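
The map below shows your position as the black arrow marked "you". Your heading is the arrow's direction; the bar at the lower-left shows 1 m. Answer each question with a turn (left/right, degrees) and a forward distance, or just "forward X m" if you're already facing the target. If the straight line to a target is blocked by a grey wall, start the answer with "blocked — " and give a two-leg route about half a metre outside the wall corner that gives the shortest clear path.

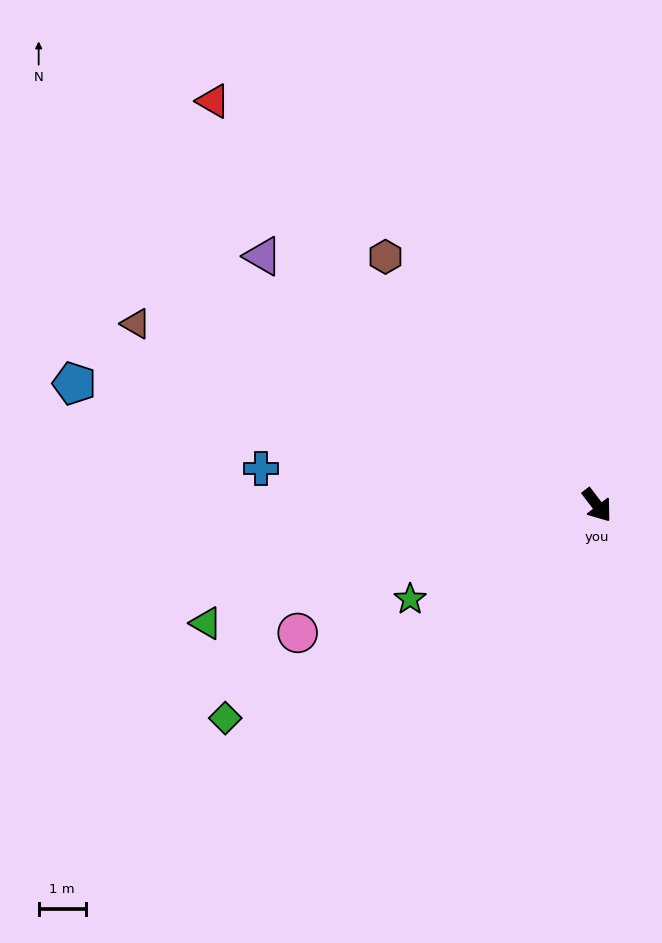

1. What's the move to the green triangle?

turn right 111°, forward 8.7 m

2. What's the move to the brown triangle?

turn right 149°, forward 10.6 m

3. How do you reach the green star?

turn right 101°, forward 4.5 m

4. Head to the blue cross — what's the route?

turn right 134°, forward 7.2 m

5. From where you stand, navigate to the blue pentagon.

turn right 140°, forward 11.5 m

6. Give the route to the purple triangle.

turn right 164°, forward 8.9 m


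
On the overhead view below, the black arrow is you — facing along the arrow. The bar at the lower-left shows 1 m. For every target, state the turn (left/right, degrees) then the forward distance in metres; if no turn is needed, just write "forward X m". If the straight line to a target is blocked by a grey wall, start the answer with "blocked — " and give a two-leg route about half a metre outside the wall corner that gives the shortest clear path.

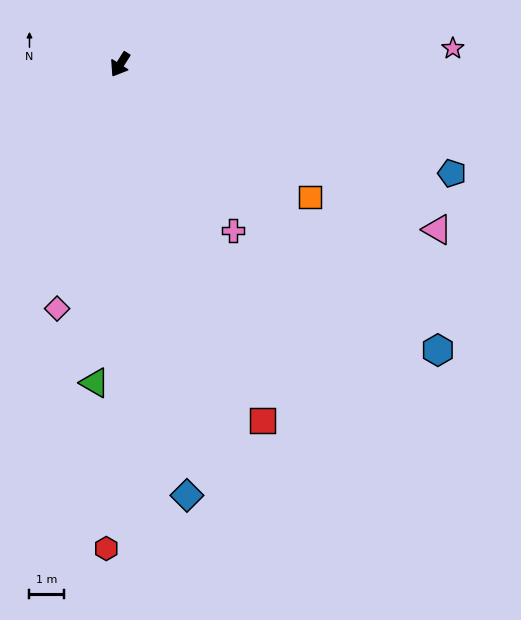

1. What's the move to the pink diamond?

turn left 18°, forward 7.3 m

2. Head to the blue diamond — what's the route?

turn left 41°, forward 12.7 m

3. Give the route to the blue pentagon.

turn left 104°, forward 10.2 m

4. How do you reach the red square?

turn left 54°, forward 11.2 m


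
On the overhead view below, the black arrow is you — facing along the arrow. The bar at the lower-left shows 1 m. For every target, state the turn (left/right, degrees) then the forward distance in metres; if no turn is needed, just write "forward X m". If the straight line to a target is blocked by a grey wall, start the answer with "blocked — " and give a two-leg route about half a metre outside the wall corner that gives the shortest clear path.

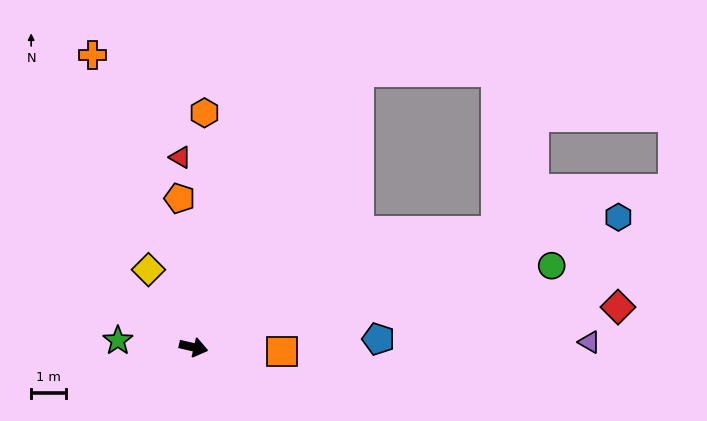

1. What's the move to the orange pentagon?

turn left 108°, forward 4.3 m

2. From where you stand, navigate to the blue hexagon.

turn left 30°, forward 12.8 m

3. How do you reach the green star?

turn right 172°, forward 2.2 m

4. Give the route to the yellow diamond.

turn left 133°, forward 2.6 m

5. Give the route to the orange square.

turn left 10°, forward 2.5 m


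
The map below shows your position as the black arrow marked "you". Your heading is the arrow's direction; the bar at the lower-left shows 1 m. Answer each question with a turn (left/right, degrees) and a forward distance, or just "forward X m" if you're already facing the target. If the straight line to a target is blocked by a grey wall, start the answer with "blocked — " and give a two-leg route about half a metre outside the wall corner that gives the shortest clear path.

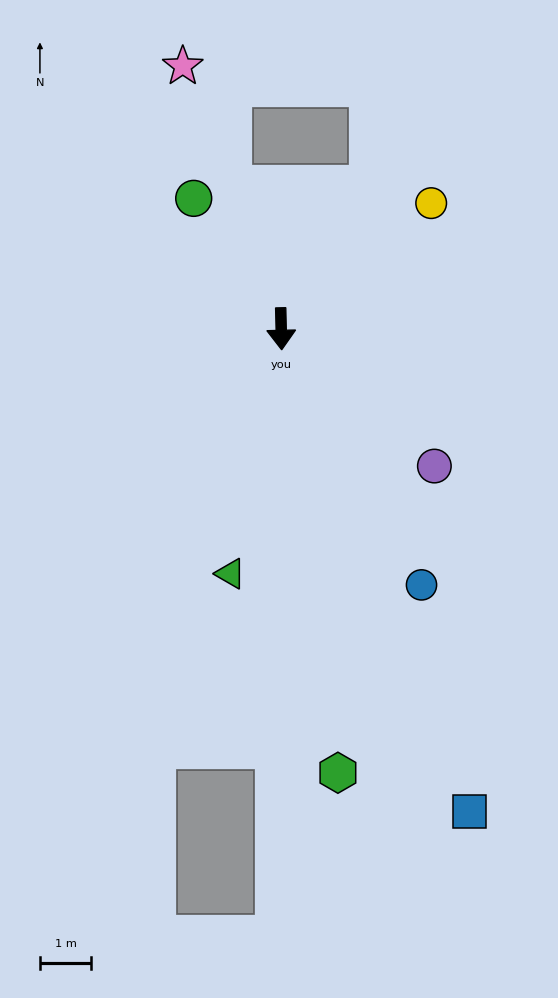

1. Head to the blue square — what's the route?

turn left 20°, forward 10.1 m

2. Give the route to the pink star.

turn right 161°, forward 5.5 m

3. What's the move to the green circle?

turn right 148°, forward 3.1 m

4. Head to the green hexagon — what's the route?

turn left 6°, forward 8.7 m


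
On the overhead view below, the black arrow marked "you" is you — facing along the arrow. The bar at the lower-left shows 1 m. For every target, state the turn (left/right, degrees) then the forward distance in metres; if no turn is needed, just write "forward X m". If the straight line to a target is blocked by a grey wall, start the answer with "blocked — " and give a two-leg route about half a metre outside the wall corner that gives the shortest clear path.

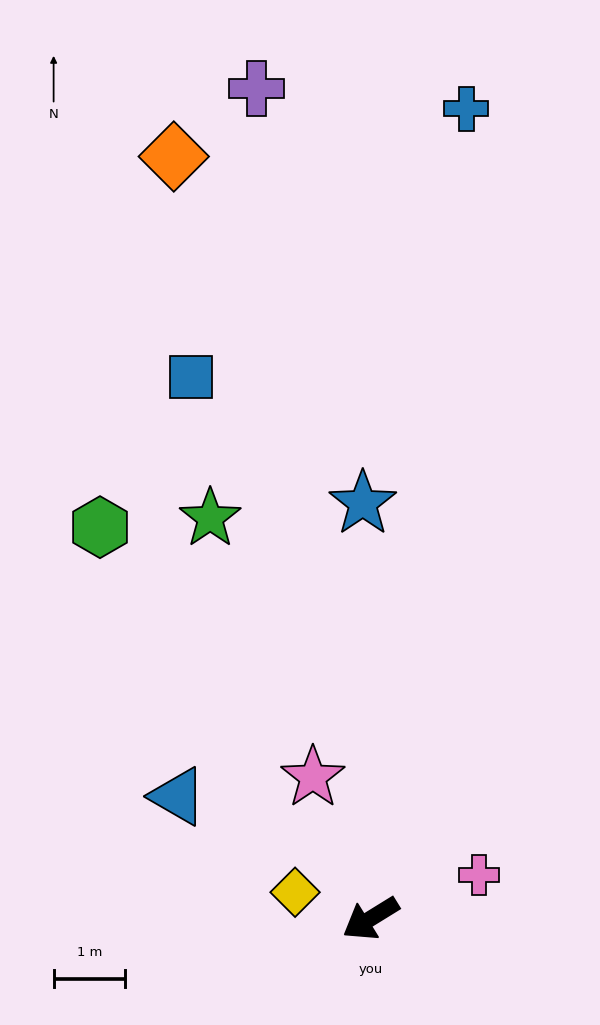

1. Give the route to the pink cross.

turn left 170°, forward 1.6 m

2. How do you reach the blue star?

turn right 121°, forward 5.8 m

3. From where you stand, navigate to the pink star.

turn right 99°, forward 2.1 m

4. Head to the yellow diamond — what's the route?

turn right 51°, forward 1.1 m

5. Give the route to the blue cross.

turn right 128°, forward 11.4 m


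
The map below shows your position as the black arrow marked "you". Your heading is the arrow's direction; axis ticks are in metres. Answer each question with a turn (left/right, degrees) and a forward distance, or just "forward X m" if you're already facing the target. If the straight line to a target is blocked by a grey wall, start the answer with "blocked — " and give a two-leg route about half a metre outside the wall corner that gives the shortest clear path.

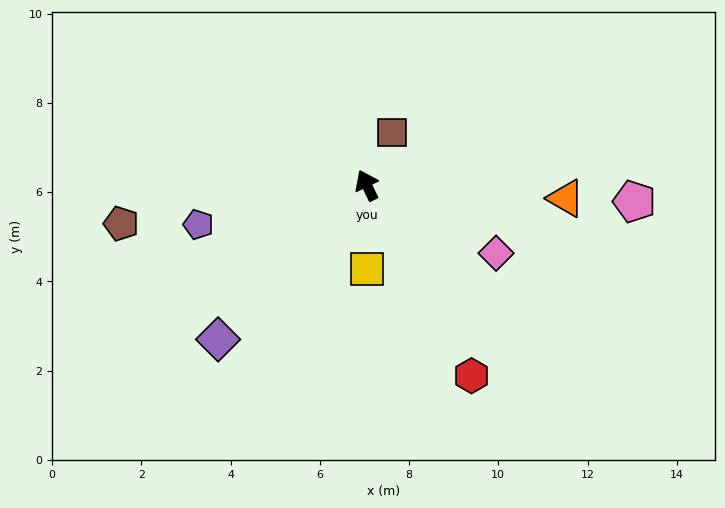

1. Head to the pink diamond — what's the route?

turn right 143°, forward 3.3 m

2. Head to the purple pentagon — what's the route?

turn left 78°, forward 3.9 m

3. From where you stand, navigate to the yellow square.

turn left 154°, forward 1.9 m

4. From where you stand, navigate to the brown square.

turn right 51°, forward 1.3 m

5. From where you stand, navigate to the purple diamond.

turn left 110°, forward 4.8 m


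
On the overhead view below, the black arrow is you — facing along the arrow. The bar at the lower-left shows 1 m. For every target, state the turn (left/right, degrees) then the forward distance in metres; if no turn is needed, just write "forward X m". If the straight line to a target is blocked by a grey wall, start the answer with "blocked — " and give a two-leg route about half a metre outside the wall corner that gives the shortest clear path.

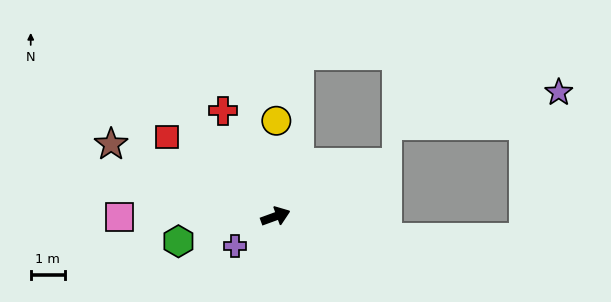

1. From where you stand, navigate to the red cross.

turn left 96°, forward 3.5 m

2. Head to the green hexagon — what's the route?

turn left 174°, forward 2.9 m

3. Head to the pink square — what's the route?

turn left 160°, forward 4.6 m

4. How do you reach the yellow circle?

turn left 69°, forward 2.8 m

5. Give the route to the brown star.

turn left 136°, forward 5.3 m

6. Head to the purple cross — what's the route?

turn right 164°, forward 1.5 m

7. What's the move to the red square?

turn left 124°, forward 3.9 m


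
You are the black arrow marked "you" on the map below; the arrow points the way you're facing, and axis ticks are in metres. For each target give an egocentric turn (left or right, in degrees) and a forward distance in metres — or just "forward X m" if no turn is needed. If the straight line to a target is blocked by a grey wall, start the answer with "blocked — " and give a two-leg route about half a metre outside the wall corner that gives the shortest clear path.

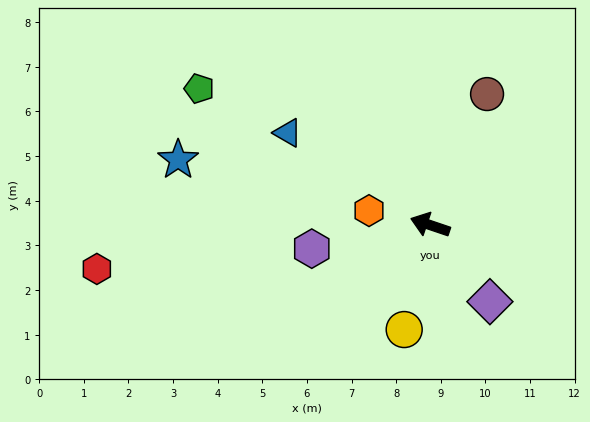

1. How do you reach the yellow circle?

turn left 95°, forward 2.4 m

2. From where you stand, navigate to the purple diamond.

turn left 147°, forward 2.2 m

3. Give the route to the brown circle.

turn right 95°, forward 3.2 m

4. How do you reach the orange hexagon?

turn left 5°, forward 1.4 m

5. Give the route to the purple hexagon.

turn left 30°, forward 2.7 m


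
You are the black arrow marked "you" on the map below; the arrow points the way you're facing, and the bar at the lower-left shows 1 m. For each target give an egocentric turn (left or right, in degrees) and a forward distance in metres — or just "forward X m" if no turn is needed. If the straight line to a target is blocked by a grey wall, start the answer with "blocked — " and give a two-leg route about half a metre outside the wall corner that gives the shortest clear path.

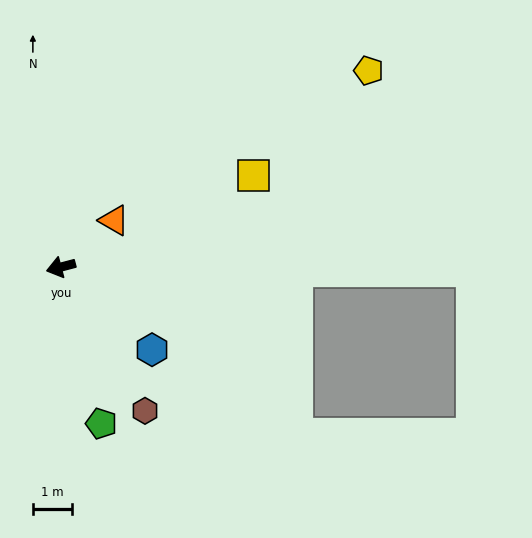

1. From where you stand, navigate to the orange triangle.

turn right 153°, forward 1.8 m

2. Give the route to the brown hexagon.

turn left 106°, forward 4.2 m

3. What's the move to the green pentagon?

turn left 90°, forward 4.1 m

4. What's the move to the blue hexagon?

turn left 123°, forward 3.1 m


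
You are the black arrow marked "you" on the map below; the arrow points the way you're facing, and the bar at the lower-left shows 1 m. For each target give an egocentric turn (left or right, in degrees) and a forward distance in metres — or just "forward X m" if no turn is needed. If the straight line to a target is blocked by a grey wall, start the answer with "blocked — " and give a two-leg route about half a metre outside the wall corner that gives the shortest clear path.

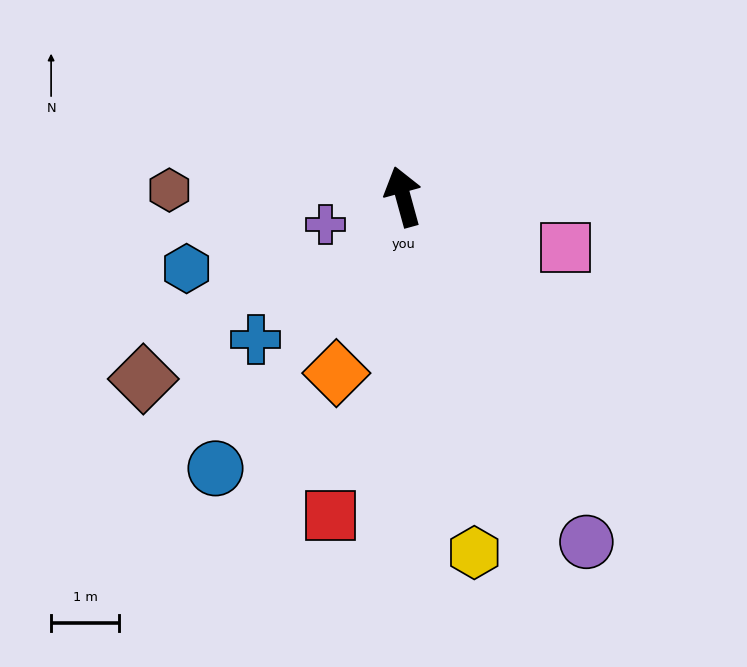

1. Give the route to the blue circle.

turn left 130°, forward 4.9 m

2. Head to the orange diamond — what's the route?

turn left 144°, forward 2.8 m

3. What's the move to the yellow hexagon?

turn left 176°, forward 5.3 m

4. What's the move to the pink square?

turn right 123°, forward 2.5 m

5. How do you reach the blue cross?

turn left 119°, forward 3.0 m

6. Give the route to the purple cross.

turn left 95°, forward 1.2 m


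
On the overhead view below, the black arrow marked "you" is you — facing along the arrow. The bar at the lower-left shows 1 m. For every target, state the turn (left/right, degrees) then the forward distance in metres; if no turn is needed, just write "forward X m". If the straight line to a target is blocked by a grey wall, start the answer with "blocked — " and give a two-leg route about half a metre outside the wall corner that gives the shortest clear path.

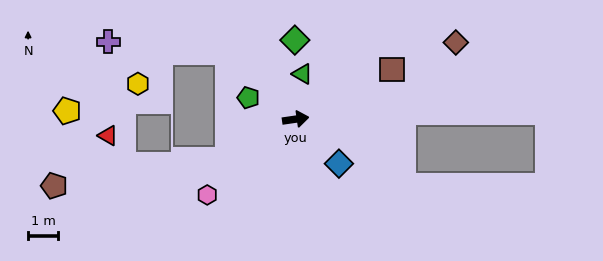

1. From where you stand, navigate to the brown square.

turn left 19°, forward 3.6 m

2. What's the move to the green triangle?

turn left 73°, forward 1.5 m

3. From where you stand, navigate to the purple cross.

blocked — turn left 128°, forward 3.2 m, then turn left 39°, forward 4.0 m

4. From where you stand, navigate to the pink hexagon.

turn right 148°, forward 3.9 m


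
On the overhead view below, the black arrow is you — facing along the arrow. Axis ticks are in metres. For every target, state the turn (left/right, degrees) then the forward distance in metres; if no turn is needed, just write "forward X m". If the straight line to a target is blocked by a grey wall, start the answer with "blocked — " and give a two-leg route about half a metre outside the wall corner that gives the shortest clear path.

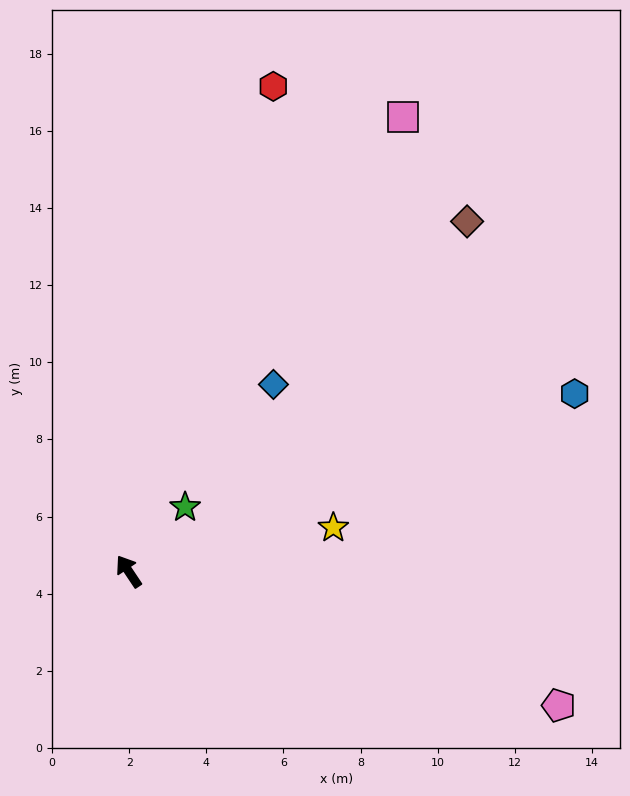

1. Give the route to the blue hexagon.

turn right 102°, forward 12.5 m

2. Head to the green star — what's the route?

turn right 75°, forward 2.2 m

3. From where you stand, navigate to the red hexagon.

turn right 50°, forward 13.1 m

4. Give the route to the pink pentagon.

turn right 141°, forward 11.7 m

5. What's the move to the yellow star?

turn right 112°, forward 5.4 m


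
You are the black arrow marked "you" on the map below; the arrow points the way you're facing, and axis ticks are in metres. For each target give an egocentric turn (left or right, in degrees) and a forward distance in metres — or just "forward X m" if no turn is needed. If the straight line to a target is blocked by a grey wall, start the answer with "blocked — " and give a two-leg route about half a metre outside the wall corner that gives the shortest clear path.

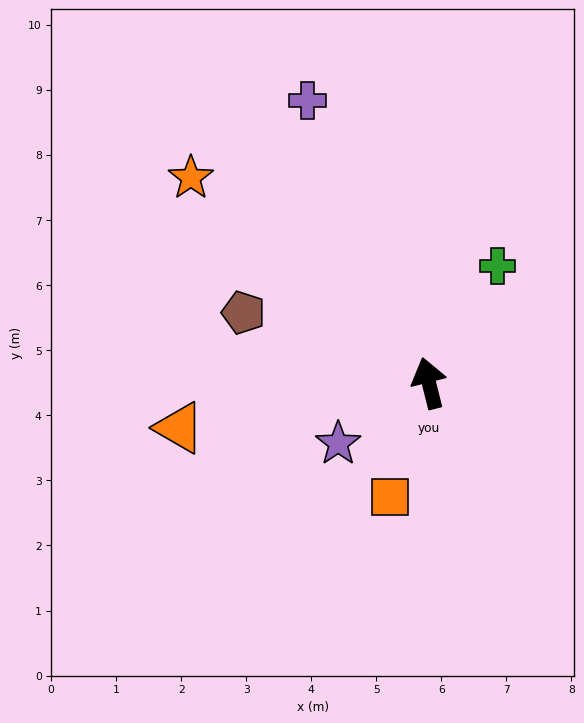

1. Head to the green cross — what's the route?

turn right 44°, forward 2.1 m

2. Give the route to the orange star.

turn left 35°, forward 4.8 m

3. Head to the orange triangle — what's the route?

turn left 86°, forward 3.9 m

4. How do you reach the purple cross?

turn left 9°, forward 4.7 m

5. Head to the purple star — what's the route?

turn left 110°, forward 1.7 m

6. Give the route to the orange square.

turn left 147°, forward 1.9 m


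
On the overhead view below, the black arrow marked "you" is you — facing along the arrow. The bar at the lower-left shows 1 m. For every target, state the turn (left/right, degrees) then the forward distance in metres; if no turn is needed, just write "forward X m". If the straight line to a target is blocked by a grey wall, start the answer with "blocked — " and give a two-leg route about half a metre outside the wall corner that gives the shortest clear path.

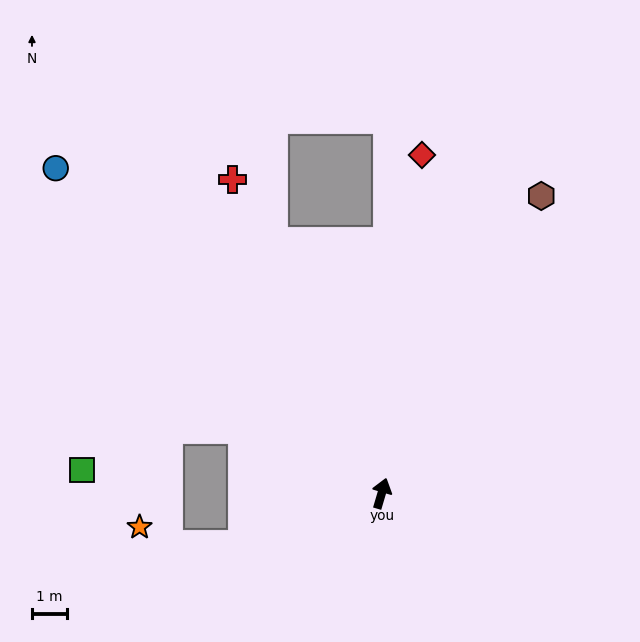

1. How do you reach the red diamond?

turn left 10°, forward 9.8 m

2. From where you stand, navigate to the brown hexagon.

turn right 12°, forward 9.7 m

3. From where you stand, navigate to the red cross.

turn left 42°, forward 9.9 m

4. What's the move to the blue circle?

turn left 62°, forward 13.2 m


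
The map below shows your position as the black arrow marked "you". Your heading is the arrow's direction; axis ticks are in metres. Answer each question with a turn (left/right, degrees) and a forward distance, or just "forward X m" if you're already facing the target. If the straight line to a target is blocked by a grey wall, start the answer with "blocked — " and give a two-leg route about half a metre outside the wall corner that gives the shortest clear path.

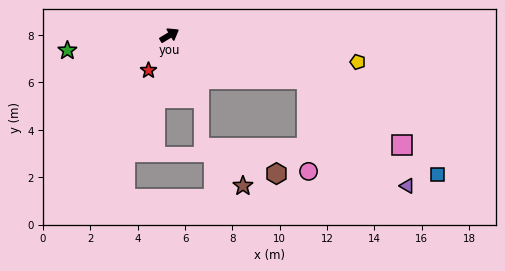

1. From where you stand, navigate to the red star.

turn right 152°, forward 1.7 m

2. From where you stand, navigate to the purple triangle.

blocked — turn right 49°, forward 6.1 m, then turn right 29°, forward 6.2 m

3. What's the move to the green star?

turn left 158°, forward 4.4 m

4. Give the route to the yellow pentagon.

turn right 39°, forward 8.0 m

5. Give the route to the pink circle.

blocked — turn right 49°, forward 6.1 m, then turn right 71°, forward 3.9 m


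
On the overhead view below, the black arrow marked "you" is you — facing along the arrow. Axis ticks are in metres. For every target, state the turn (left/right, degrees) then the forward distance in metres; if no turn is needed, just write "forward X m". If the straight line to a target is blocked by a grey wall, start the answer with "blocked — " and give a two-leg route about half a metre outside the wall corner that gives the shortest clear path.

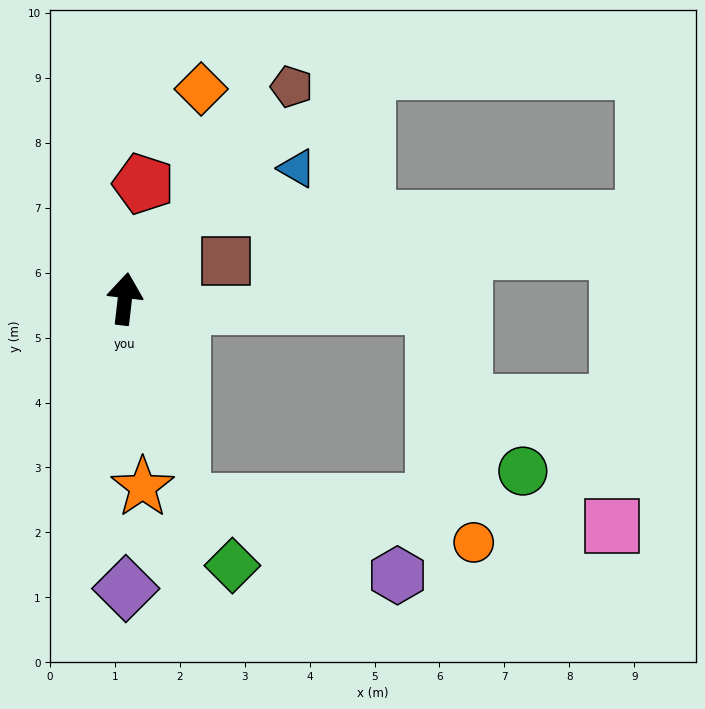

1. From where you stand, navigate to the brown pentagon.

turn right 32°, forward 4.2 m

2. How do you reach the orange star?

turn right 168°, forward 2.9 m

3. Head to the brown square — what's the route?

turn right 63°, forward 1.7 m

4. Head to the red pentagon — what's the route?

turn right 3°, forward 1.8 m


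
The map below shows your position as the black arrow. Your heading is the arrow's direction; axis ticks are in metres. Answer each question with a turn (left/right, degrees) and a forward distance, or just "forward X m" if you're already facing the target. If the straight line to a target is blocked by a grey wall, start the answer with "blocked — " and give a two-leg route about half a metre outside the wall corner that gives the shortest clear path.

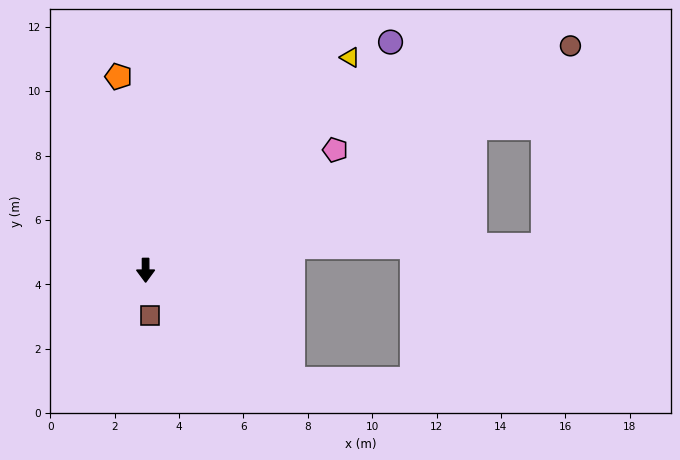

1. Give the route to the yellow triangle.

turn left 136°, forward 9.2 m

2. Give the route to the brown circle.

turn left 118°, forward 14.9 m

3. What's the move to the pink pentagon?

turn left 122°, forward 7.0 m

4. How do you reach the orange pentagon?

turn right 172°, forward 6.1 m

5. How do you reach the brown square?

turn left 6°, forward 1.4 m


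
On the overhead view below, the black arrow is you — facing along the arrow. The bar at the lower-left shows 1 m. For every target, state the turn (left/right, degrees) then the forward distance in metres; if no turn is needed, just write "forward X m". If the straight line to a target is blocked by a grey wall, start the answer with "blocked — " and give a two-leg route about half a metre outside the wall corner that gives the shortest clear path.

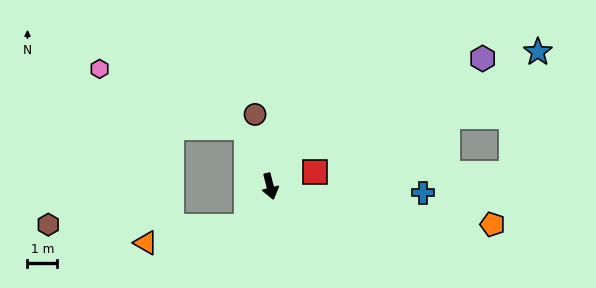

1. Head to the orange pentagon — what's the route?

turn left 66°, forward 7.6 m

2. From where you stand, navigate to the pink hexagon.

blocked — turn right 172°, forward 2.1 m, then turn left 46°, forward 5.3 m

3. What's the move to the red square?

turn left 94°, forward 1.6 m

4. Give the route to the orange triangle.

blocked — turn right 44°, forward 1.6 m, then turn right 51°, forward 3.4 m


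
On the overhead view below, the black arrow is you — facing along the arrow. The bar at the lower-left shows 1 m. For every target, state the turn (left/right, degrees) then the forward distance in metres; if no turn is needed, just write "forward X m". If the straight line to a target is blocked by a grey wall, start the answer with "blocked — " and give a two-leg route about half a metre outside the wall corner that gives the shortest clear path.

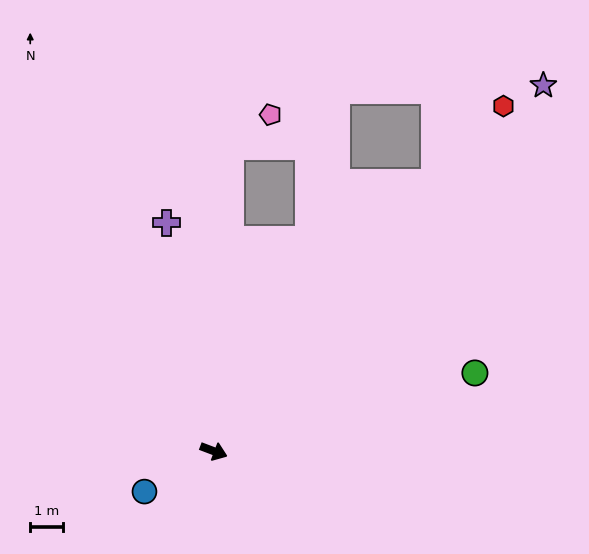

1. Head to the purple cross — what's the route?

turn left 122°, forward 7.1 m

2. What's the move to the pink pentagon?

blocked — turn left 108°, forward 9.2 m, then turn right 49°, forward 1.6 m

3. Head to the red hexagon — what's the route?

turn left 71°, forward 13.6 m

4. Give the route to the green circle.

turn left 37°, forward 8.3 m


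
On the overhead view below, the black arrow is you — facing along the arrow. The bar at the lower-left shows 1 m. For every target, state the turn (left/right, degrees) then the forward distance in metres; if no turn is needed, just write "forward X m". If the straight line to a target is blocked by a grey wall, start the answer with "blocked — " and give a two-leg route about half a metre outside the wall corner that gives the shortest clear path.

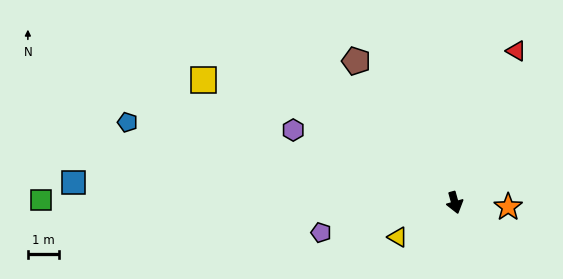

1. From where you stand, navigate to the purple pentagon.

turn right 93°, forward 4.5 m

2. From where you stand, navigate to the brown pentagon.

turn right 161°, forward 5.6 m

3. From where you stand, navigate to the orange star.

turn left 70°, forward 1.7 m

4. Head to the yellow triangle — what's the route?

turn right 74°, forward 2.2 m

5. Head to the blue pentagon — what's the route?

turn right 119°, forward 11.0 m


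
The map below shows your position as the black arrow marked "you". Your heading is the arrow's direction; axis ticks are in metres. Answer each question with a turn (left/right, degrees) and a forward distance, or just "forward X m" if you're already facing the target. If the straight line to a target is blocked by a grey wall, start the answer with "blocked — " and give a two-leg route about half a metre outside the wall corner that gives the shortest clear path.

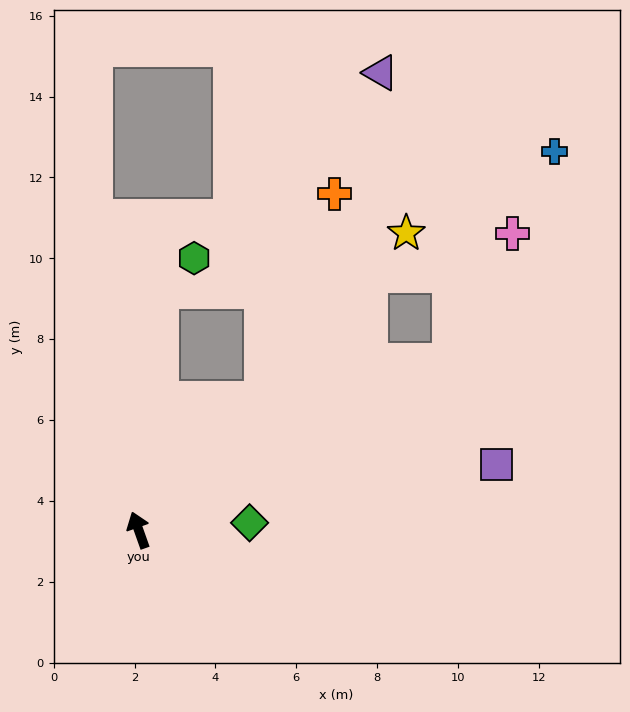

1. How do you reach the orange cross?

blocked — turn right 62°, forward 4.4 m, then turn left 23°, forward 5.4 m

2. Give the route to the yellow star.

turn right 62°, forward 9.9 m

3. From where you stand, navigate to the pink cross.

blocked — turn right 62°, forward 8.5 m, then turn right 31°, forward 3.7 m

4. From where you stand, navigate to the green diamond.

turn right 106°, forward 2.7 m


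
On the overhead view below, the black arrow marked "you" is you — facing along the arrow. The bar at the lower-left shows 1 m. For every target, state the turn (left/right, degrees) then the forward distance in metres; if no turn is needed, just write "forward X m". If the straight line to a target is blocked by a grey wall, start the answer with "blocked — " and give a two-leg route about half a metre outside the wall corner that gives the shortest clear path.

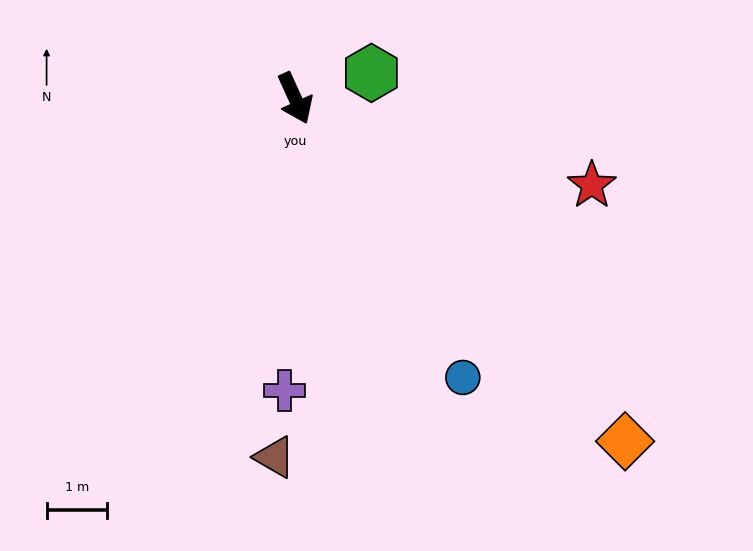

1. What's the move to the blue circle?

turn left 7°, forward 5.4 m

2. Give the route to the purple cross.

turn right 26°, forward 4.8 m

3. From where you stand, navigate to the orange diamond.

turn left 19°, forward 7.8 m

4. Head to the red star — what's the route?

turn left 49°, forward 5.1 m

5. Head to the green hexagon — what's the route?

turn left 84°, forward 1.3 m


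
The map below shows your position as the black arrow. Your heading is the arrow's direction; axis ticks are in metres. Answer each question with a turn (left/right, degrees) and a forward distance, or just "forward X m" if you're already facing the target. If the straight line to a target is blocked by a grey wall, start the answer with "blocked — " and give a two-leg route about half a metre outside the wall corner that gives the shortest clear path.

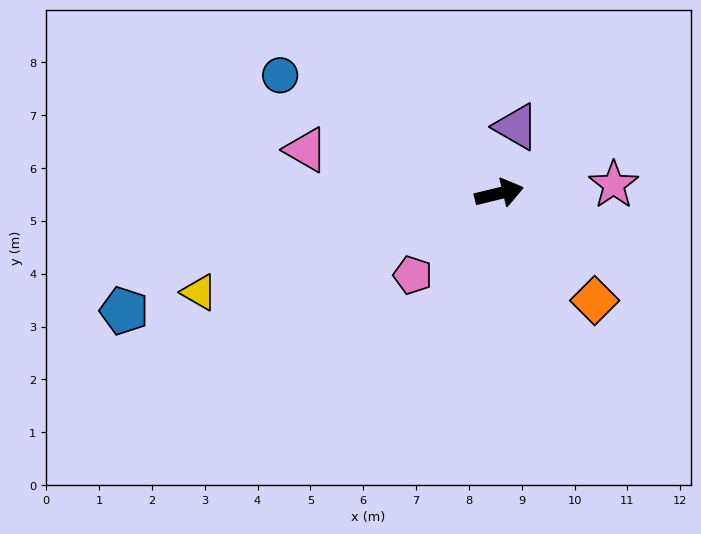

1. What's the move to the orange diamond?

turn right 62°, forward 2.7 m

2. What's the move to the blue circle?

turn left 138°, forward 4.7 m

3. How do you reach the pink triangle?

turn left 154°, forward 3.7 m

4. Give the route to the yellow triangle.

turn right 175°, forward 6.0 m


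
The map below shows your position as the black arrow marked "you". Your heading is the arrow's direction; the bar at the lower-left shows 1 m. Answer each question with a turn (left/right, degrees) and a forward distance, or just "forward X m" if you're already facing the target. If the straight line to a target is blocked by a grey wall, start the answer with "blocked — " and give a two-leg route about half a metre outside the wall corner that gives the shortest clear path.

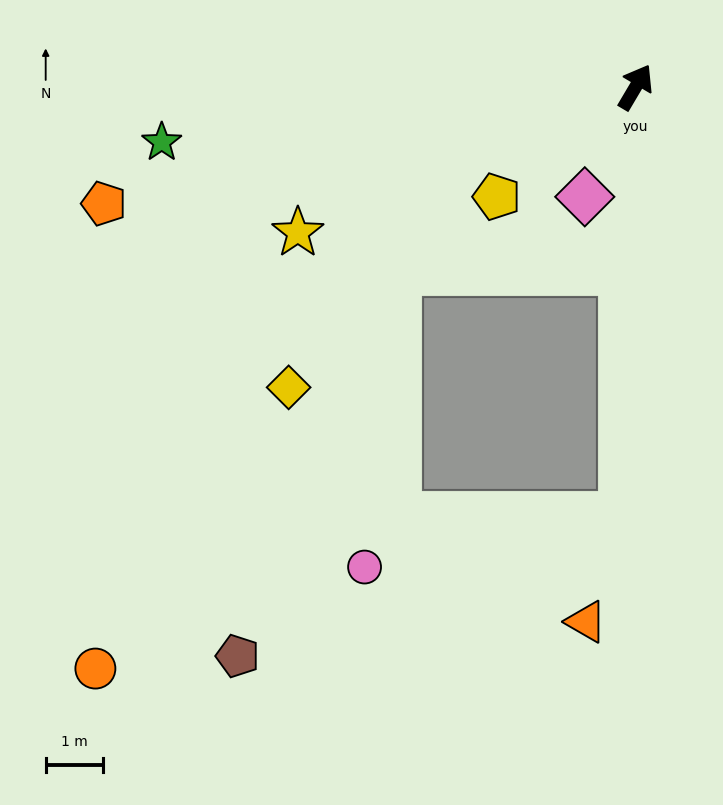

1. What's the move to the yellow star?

turn left 144°, forward 6.4 m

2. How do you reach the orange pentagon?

turn left 133°, forward 9.4 m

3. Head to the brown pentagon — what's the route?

blocked — turn right 151°, forward 7.5 m, then turn right 68°, forward 7.1 m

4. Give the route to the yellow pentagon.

turn left 159°, forward 3.1 m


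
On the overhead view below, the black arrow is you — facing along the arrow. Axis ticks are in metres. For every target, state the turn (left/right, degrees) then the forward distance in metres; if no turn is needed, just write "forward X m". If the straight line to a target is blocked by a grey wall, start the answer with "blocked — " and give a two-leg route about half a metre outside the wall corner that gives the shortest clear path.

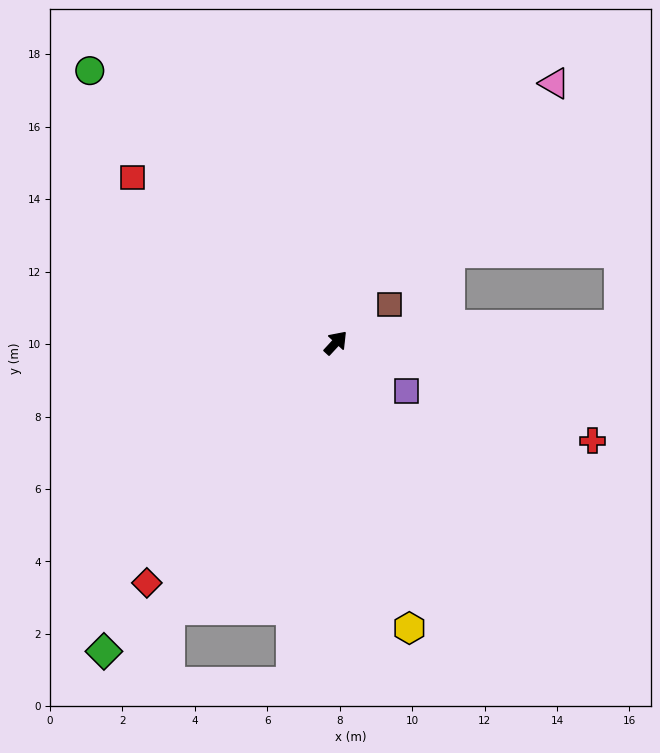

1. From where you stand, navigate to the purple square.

turn right 82°, forward 2.4 m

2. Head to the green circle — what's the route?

turn left 85°, forward 10.1 m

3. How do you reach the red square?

turn left 94°, forward 7.2 m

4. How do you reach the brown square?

turn right 12°, forward 1.8 m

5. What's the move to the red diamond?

turn right 176°, forward 8.4 m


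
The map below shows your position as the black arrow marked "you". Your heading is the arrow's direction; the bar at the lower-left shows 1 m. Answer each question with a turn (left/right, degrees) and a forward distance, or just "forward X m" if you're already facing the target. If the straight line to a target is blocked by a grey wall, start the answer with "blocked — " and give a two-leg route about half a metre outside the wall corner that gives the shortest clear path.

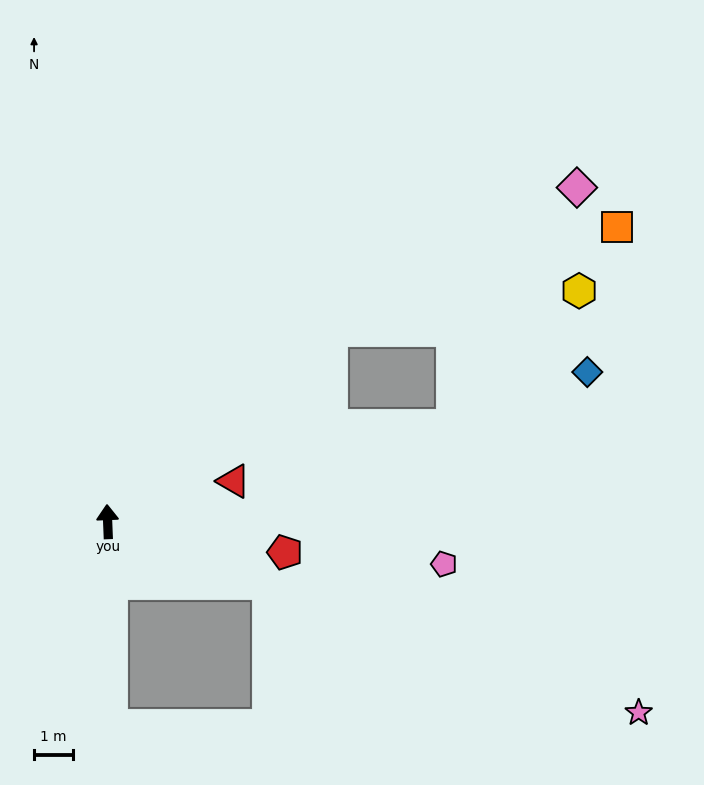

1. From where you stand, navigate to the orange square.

blocked — turn right 52°, forward 7.7 m, then turn right 20°, forward 7.9 m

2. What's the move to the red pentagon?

turn right 102°, forward 4.7 m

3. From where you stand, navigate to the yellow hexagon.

blocked — turn right 52°, forward 7.7 m, then turn right 31°, forward 6.5 m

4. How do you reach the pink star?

turn right 112°, forward 14.7 m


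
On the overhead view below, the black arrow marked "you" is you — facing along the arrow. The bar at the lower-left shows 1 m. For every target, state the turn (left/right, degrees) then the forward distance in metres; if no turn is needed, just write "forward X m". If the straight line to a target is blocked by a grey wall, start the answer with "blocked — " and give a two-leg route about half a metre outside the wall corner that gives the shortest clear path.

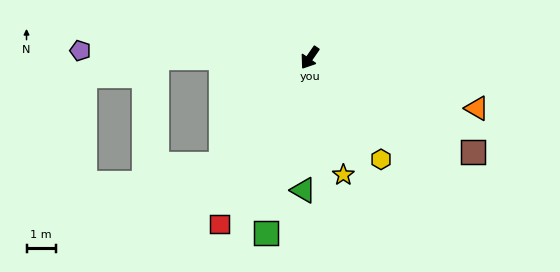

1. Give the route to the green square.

turn left 21°, forward 6.2 m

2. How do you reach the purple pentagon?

turn right 57°, forward 7.8 m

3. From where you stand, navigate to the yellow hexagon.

turn left 70°, forward 4.2 m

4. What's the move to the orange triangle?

turn left 108°, forward 6.0 m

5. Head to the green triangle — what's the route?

turn left 32°, forward 4.5 m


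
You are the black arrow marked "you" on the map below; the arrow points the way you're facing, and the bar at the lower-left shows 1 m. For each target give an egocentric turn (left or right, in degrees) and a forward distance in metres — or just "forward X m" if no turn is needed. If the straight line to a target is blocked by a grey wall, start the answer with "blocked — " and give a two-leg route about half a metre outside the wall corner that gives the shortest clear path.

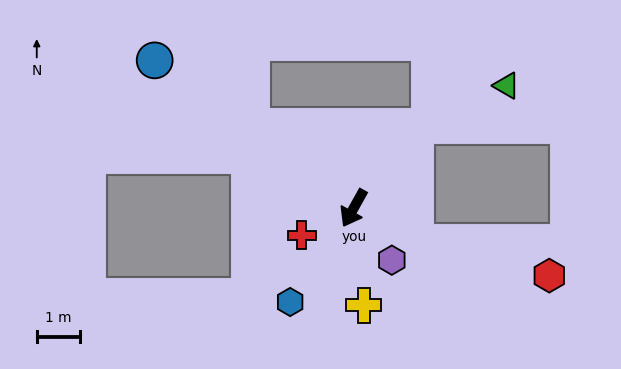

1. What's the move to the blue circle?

turn right 97°, forward 5.8 m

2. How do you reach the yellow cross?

turn left 35°, forward 2.3 m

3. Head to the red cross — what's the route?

turn right 33°, forward 1.4 m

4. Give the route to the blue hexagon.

turn right 5°, forward 2.6 m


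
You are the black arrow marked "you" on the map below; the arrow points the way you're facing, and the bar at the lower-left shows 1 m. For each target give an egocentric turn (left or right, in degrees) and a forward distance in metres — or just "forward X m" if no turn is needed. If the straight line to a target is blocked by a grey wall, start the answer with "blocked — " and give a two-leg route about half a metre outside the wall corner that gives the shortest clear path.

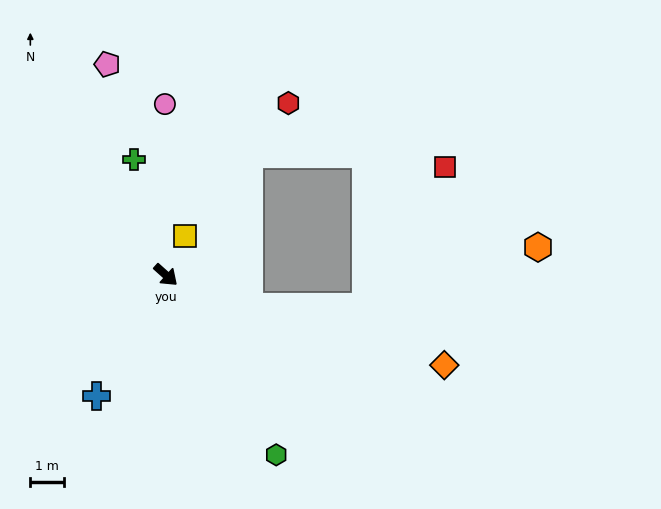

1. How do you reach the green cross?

turn left 147°, forward 3.5 m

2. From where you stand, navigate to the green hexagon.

turn right 17°, forward 6.2 m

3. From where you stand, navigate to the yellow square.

turn left 105°, forward 1.3 m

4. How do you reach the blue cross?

turn right 78°, forward 4.1 m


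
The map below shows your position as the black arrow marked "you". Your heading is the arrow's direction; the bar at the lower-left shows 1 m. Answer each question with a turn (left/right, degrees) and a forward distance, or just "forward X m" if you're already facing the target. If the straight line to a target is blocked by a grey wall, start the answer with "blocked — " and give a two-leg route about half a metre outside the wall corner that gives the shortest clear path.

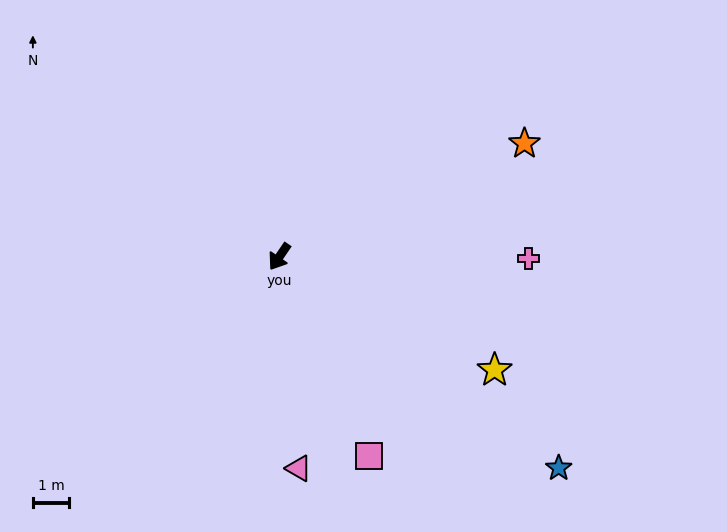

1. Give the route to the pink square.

turn left 58°, forward 6.0 m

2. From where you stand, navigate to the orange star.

turn left 149°, forward 7.4 m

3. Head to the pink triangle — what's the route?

turn left 39°, forward 5.9 m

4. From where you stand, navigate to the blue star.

turn left 87°, forward 9.7 m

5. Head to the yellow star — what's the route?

turn left 96°, forward 6.7 m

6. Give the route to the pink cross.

turn left 124°, forward 6.9 m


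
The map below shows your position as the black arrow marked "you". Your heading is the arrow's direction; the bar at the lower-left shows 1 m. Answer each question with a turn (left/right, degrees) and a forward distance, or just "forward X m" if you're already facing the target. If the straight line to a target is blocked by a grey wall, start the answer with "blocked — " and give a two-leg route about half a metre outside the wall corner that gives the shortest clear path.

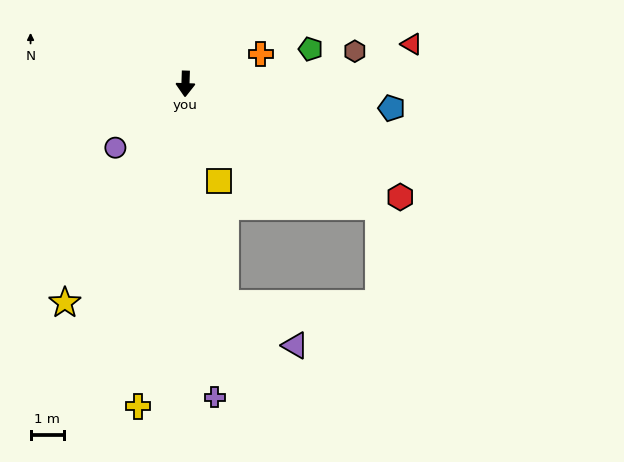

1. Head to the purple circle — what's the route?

turn right 46°, forward 2.9 m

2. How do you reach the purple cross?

turn left 7°, forward 9.6 m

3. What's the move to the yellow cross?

turn right 7°, forward 9.9 m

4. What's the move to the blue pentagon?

turn left 85°, forward 6.3 m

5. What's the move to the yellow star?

turn right 27°, forward 7.6 m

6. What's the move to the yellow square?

turn left 21°, forward 3.1 m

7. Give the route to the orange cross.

turn left 114°, forward 2.5 m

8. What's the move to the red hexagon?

turn left 64°, forward 7.4 m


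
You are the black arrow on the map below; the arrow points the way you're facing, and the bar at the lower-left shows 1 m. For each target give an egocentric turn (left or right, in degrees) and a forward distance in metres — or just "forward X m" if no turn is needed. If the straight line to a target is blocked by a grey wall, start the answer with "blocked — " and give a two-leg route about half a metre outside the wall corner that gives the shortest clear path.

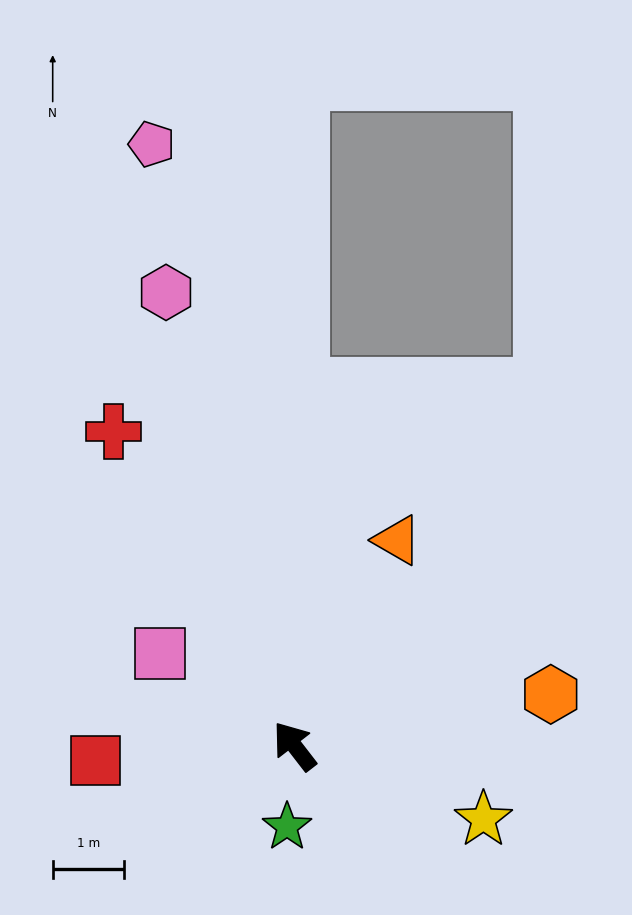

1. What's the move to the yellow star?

turn right 149°, forward 2.8 m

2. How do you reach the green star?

turn left 137°, forward 1.1 m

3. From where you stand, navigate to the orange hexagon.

turn right 116°, forward 3.6 m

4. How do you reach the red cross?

turn right 8°, forward 5.1 m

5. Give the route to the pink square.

turn left 18°, forward 2.3 m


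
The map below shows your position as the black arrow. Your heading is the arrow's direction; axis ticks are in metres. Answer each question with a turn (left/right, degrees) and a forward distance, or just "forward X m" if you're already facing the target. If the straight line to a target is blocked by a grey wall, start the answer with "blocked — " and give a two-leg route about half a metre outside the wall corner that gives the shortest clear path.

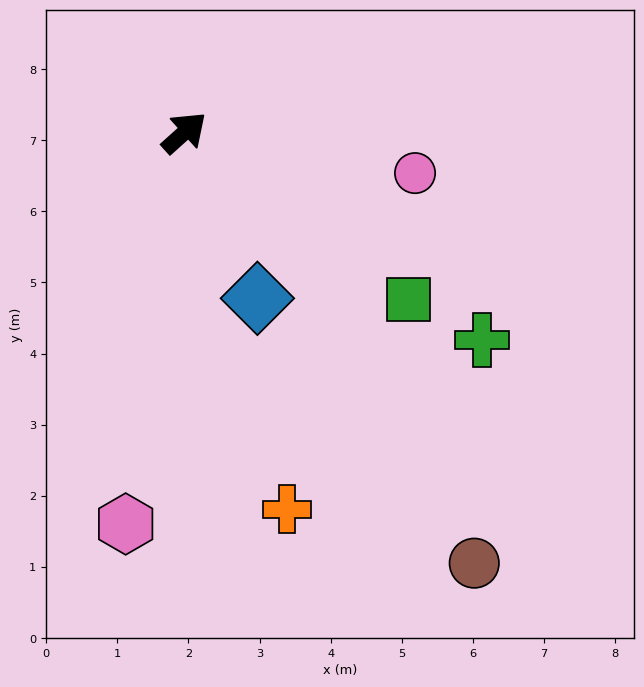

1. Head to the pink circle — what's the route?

turn right 52°, forward 3.3 m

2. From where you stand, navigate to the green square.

turn right 79°, forward 3.9 m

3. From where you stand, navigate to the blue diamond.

turn right 108°, forward 2.5 m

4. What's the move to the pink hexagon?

turn right 140°, forward 5.6 m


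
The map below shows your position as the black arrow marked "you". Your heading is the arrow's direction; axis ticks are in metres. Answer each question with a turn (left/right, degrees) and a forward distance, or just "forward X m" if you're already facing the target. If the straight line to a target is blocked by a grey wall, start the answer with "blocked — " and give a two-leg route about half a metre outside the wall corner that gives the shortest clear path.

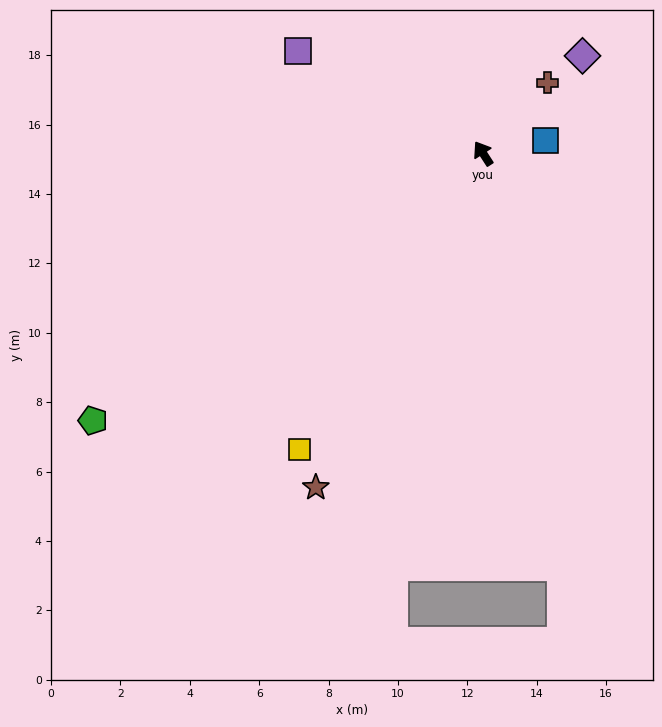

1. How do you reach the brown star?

turn left 121°, forward 10.8 m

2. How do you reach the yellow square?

turn left 115°, forward 10.0 m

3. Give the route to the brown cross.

turn right 75°, forward 2.7 m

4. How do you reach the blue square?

turn right 111°, forward 1.8 m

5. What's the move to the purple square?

turn left 28°, forward 6.1 m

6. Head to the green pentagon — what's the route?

turn left 92°, forward 13.6 m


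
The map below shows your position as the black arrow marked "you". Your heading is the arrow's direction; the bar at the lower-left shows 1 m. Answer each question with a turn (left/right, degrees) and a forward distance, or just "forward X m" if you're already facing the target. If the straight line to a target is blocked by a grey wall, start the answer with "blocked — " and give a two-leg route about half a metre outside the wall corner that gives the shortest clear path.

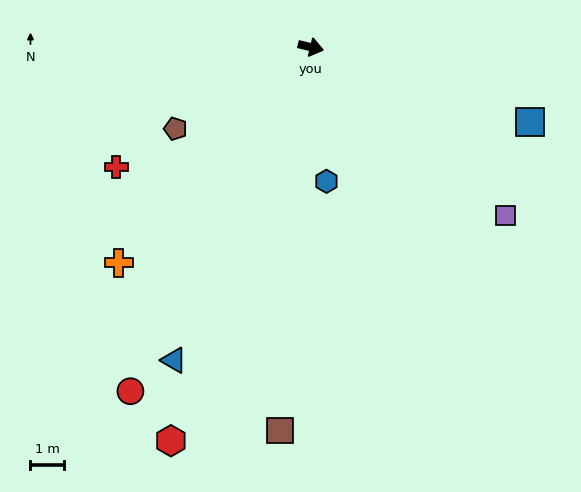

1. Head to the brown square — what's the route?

turn right 81°, forward 11.4 m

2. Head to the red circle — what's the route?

turn right 104°, forward 11.6 m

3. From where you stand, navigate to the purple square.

turn right 27°, forward 7.7 m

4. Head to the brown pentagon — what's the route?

turn right 135°, forward 4.7 m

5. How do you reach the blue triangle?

turn right 100°, forward 10.2 m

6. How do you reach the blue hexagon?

turn right 70°, forward 4.0 m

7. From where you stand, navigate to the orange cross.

turn right 118°, forward 8.6 m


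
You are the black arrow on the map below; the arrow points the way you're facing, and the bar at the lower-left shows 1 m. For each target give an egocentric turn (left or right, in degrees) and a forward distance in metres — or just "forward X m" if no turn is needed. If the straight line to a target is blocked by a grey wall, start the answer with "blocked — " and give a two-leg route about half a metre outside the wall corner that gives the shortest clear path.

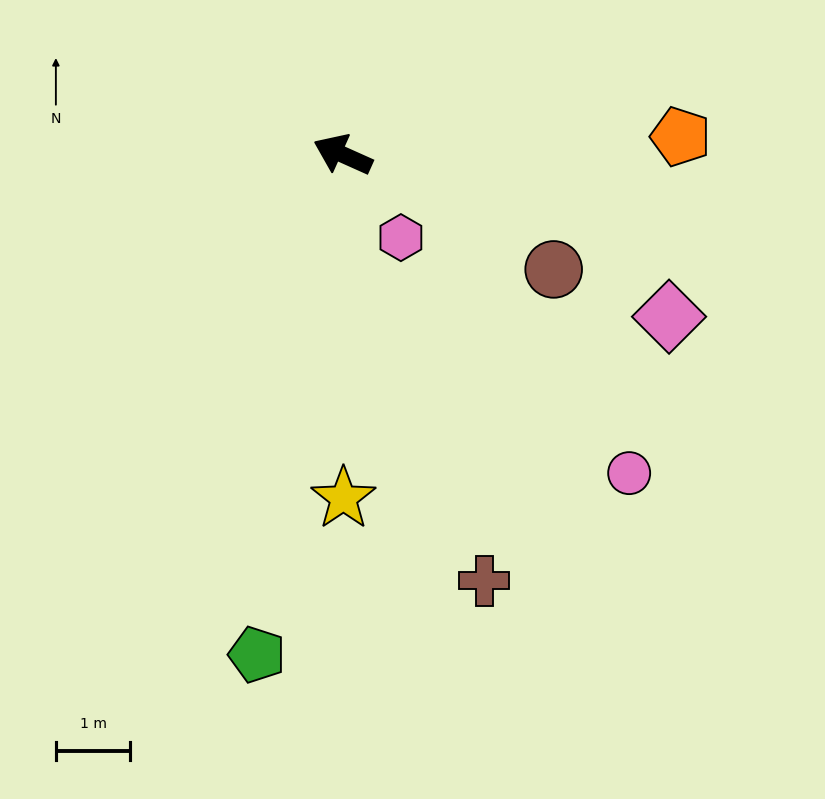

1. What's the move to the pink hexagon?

turn left 149°, forward 1.4 m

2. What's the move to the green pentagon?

turn left 104°, forward 6.8 m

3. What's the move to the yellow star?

turn left 114°, forward 4.6 m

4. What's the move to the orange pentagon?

turn right 153°, forward 4.5 m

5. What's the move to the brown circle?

turn left 176°, forward 3.2 m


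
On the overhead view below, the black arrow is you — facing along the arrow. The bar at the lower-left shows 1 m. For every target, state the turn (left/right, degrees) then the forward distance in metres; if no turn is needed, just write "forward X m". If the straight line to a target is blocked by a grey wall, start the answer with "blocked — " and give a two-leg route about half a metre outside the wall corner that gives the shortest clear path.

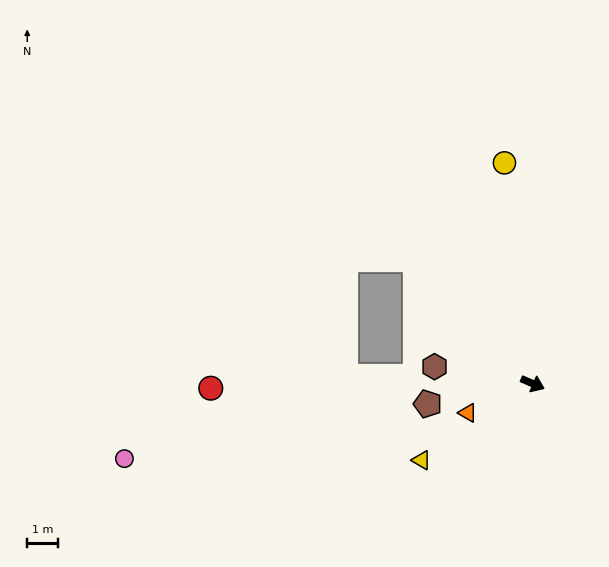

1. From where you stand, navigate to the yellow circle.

turn left 121°, forward 7.3 m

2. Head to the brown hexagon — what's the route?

turn right 166°, forward 3.3 m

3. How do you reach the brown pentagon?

turn right 146°, forward 3.5 m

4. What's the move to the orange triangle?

turn right 132°, forward 2.3 m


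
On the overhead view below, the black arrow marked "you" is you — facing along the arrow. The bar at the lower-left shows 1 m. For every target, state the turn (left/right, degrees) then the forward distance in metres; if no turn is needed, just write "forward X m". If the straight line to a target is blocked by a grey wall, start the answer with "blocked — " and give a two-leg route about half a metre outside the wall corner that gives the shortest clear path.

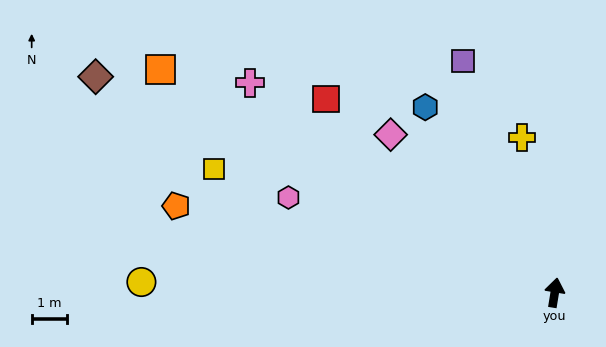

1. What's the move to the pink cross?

turn left 65°, forward 10.3 m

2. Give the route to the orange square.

turn left 70°, forward 12.7 m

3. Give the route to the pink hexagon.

turn left 80°, forward 7.9 m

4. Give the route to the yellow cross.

turn left 21°, forward 4.4 m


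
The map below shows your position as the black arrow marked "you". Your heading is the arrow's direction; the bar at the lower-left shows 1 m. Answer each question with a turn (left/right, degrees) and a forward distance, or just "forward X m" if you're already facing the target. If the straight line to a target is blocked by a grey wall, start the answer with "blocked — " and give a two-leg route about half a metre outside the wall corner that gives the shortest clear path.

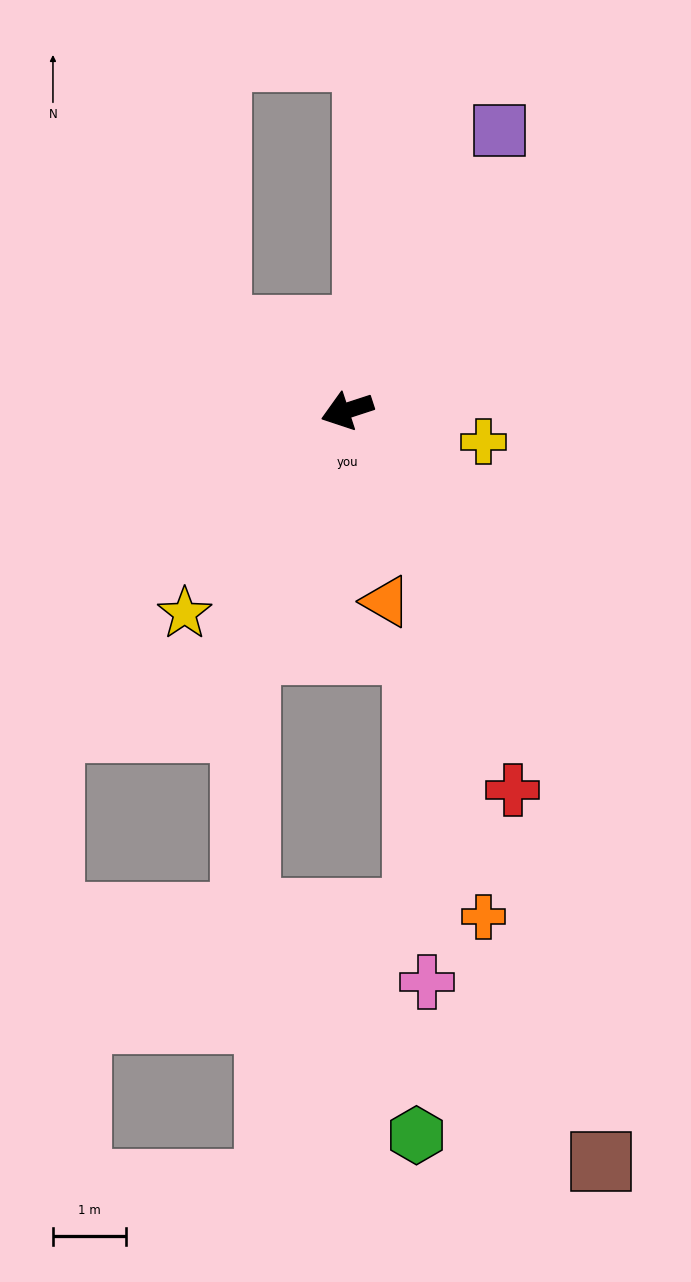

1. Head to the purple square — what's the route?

turn right 137°, forward 4.4 m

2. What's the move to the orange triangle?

turn left 83°, forward 2.7 m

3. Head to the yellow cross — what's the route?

turn left 149°, forward 1.9 m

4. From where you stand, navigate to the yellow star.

turn left 33°, forward 3.6 m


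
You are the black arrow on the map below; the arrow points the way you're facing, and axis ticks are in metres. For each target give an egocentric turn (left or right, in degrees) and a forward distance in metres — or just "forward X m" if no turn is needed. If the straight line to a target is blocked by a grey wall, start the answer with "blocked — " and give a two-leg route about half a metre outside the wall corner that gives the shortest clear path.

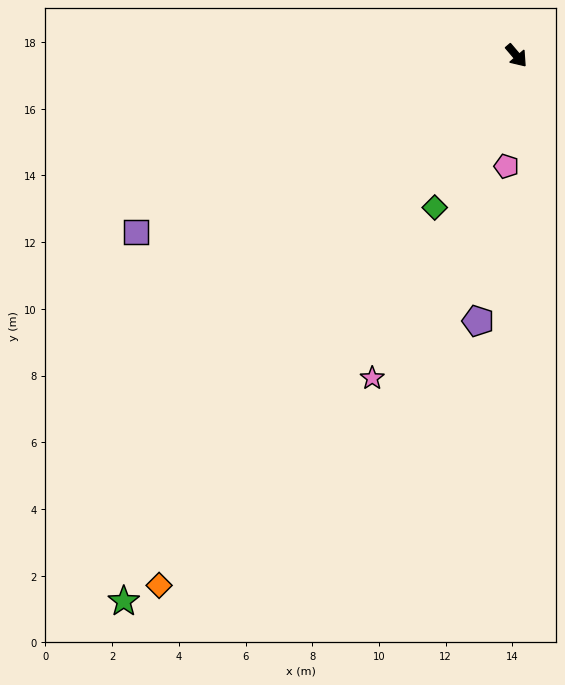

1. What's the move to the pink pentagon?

turn right 46°, forward 3.3 m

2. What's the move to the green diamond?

turn right 69°, forward 5.2 m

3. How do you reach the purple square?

turn right 106°, forward 12.6 m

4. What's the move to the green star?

turn right 76°, forward 20.2 m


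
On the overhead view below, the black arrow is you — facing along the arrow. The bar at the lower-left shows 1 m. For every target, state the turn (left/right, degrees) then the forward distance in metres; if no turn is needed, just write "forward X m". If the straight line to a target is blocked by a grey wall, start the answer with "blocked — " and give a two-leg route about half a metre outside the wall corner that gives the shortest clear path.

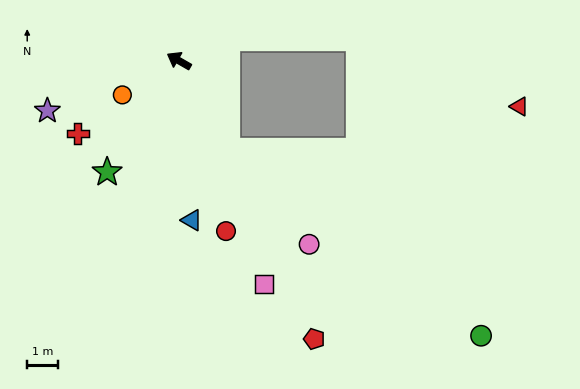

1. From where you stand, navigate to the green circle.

blocked — turn left 148°, forward 3.3 m, then turn left 26°, forward 10.3 m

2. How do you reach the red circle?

turn left 135°, forward 5.8 m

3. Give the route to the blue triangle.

turn left 124°, forward 5.2 m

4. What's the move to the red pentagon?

turn left 146°, forward 10.1 m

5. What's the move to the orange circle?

turn left 61°, forward 2.2 m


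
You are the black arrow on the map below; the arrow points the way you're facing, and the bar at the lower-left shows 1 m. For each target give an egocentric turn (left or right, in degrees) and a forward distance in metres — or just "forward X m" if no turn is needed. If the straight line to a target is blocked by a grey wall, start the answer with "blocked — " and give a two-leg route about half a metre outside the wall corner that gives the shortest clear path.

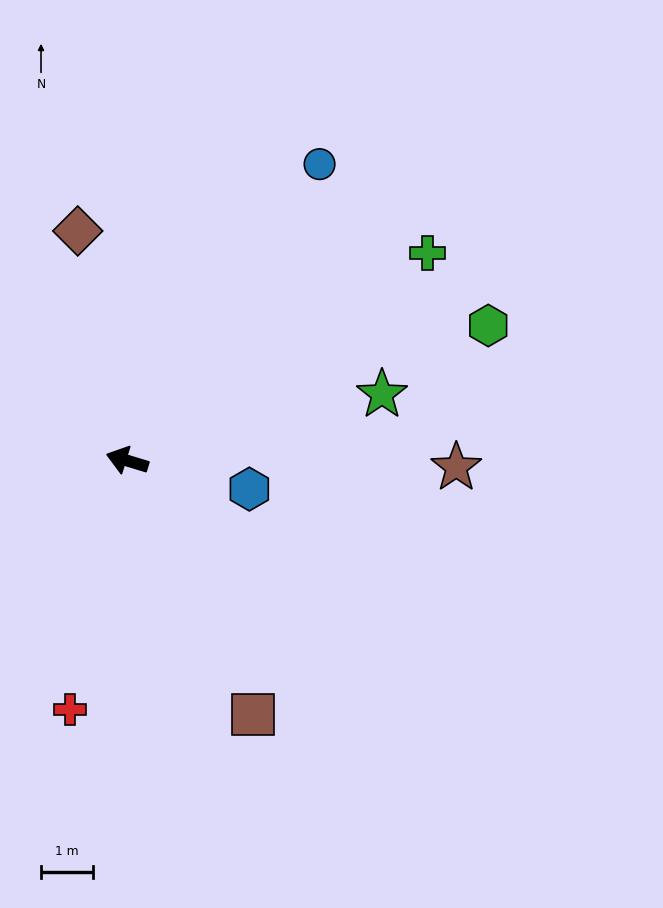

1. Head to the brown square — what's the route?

turn left 133°, forward 5.4 m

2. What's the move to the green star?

turn right 148°, forward 5.1 m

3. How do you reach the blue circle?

turn right 106°, forward 6.8 m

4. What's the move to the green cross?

turn right 128°, forward 7.0 m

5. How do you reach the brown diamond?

turn right 61°, forward 4.5 m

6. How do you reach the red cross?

turn left 94°, forward 4.9 m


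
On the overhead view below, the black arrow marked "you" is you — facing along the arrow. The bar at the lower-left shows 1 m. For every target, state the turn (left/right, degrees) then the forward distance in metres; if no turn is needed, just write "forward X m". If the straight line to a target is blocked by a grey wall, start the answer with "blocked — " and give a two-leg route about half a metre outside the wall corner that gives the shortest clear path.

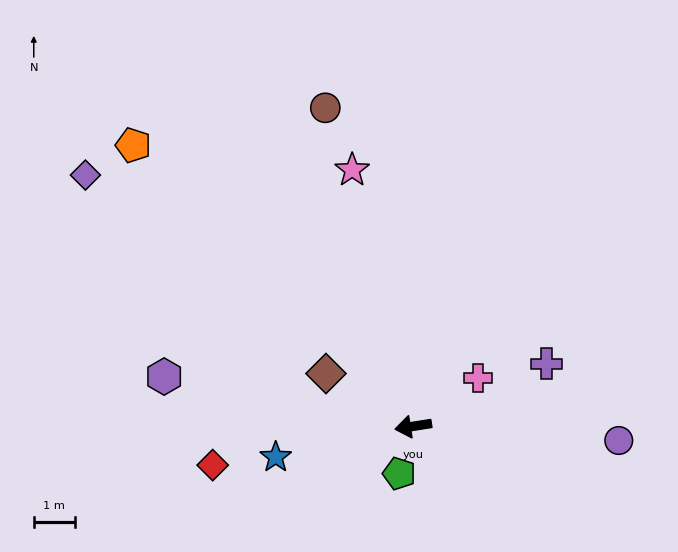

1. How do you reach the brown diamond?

turn right 40°, forward 2.5 m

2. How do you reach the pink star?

turn right 86°, forward 6.4 m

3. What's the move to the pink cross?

turn right 152°, forward 2.0 m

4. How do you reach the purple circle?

turn left 167°, forward 5.0 m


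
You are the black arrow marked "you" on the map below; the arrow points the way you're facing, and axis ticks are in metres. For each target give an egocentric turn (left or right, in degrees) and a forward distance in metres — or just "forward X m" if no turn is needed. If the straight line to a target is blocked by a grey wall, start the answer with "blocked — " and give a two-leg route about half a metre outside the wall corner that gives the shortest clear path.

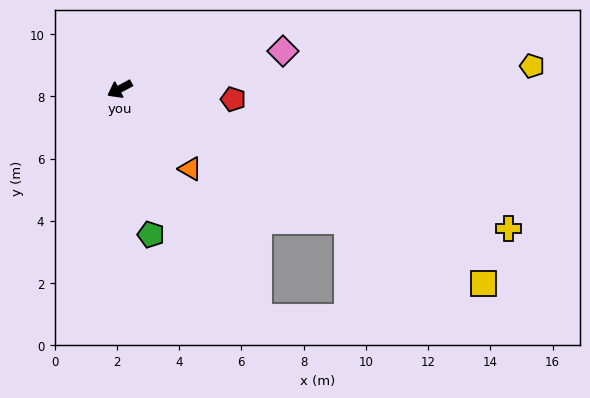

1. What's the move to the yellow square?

turn left 124°, forward 13.3 m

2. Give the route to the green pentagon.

turn left 74°, forward 4.8 m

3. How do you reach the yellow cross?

turn left 132°, forward 13.3 m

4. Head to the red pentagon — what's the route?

turn left 147°, forward 3.7 m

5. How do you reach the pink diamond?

turn left 165°, forward 5.4 m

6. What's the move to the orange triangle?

turn left 103°, forward 3.4 m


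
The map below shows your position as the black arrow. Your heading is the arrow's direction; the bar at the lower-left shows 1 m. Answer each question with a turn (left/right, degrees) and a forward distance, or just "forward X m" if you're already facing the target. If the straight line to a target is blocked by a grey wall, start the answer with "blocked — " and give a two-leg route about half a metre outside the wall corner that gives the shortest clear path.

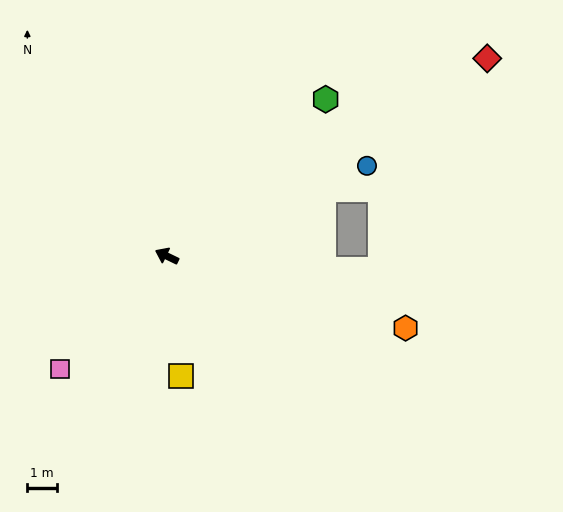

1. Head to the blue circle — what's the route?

turn right 130°, forward 7.5 m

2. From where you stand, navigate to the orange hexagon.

turn right 171°, forward 8.5 m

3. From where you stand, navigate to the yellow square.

turn left 122°, forward 4.1 m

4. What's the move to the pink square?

turn left 72°, forward 5.3 m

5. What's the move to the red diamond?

turn right 123°, forward 12.8 m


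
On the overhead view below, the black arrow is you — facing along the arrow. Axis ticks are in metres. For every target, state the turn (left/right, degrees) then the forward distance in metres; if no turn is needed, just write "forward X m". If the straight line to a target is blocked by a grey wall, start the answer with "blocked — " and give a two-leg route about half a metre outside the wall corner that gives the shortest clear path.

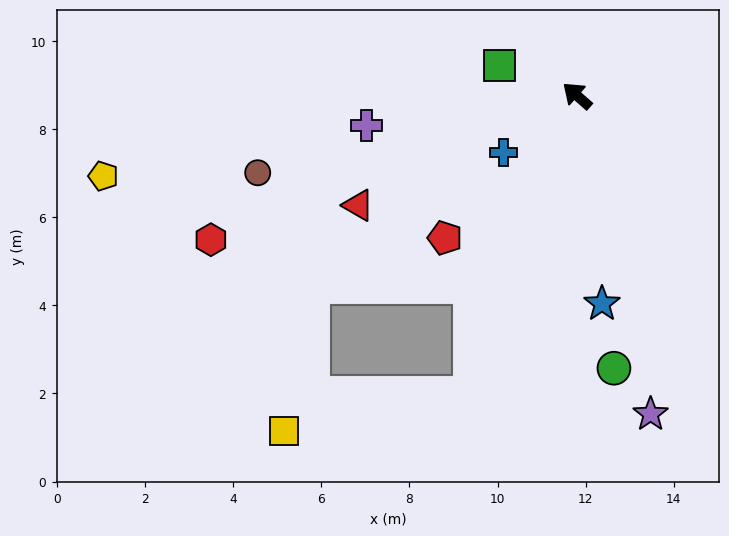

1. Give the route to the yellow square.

blocked — turn left 112°, forward 7.2 m, then turn right 60°, forward 4.3 m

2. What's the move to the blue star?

turn left 138°, forward 4.8 m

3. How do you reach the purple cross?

turn left 49°, forward 4.8 m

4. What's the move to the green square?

turn left 20°, forward 1.9 m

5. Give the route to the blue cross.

turn left 79°, forward 2.1 m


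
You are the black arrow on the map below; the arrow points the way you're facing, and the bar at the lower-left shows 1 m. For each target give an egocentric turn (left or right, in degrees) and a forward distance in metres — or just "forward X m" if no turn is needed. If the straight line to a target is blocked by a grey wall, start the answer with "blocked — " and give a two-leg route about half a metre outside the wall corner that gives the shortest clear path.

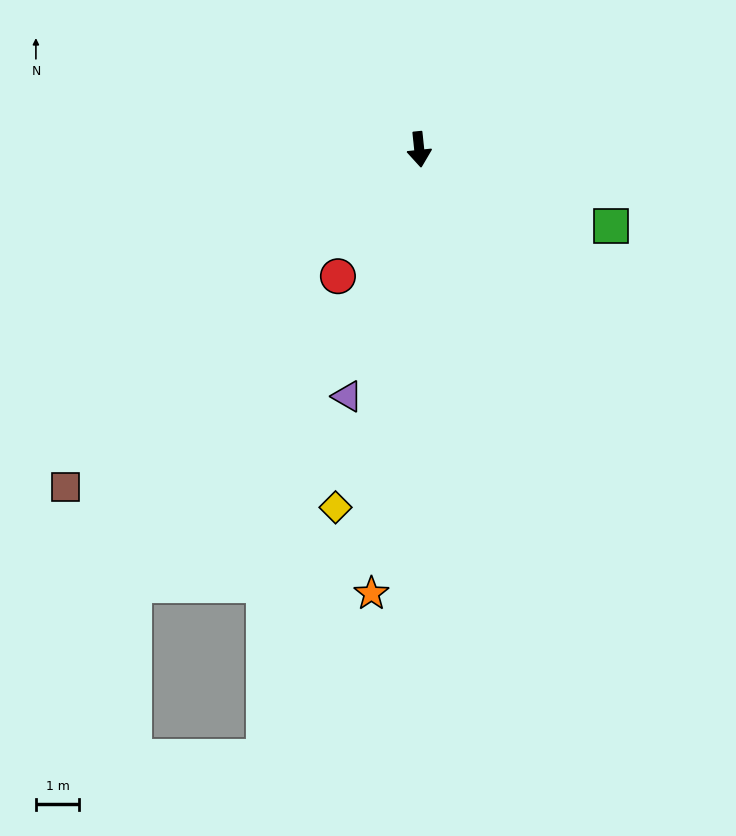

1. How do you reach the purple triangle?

turn right 22°, forward 5.9 m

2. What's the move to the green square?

turn left 62°, forward 4.8 m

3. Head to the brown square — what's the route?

turn right 52°, forward 11.3 m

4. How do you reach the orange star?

turn right 12°, forward 10.3 m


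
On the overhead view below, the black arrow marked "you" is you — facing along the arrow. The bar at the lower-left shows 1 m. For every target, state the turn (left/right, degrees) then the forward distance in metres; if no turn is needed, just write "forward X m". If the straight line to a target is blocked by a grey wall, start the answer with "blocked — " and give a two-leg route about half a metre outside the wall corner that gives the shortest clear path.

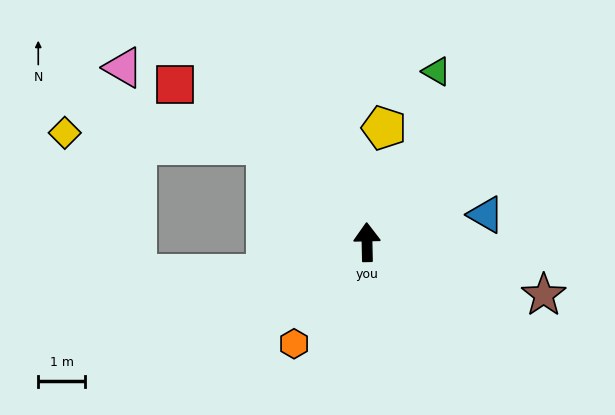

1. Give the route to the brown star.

turn right 108°, forward 3.9 m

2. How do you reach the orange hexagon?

turn left 143°, forward 2.7 m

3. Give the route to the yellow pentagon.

turn right 10°, forward 2.5 m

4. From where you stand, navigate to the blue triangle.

turn right 78°, forward 2.6 m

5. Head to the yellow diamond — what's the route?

blocked — turn left 45°, forward 3.0 m, then turn left 40°, forward 4.3 m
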